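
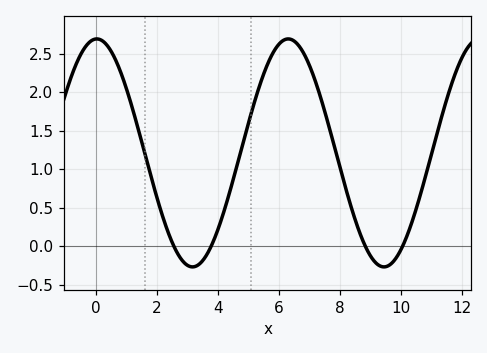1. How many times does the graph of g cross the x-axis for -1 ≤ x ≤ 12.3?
4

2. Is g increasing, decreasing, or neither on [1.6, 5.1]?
neither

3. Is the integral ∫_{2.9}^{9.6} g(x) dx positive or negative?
positive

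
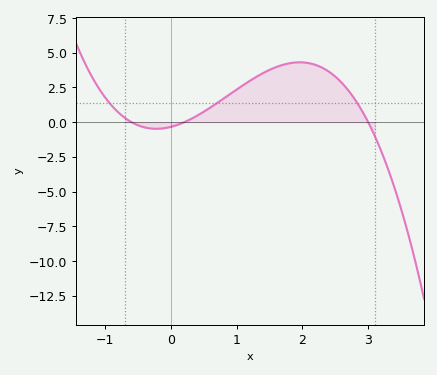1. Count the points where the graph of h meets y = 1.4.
3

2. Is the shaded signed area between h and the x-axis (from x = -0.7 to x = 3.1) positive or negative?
positive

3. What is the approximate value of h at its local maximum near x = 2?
4.31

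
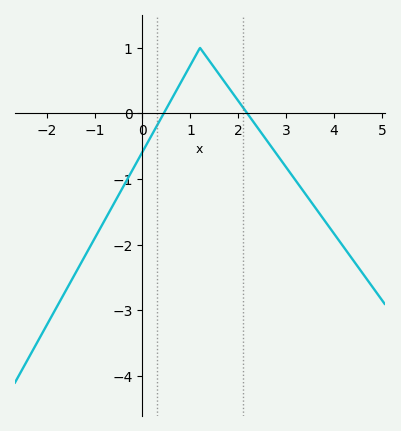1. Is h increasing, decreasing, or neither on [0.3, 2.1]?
neither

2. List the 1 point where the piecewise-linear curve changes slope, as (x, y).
(1.2, 1)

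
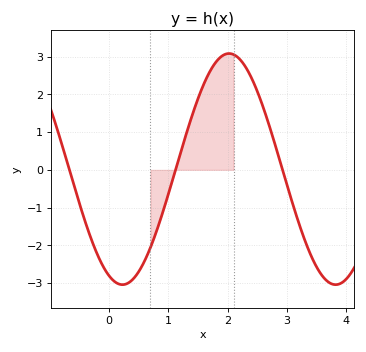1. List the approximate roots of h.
-0.665, 1.12, 2.93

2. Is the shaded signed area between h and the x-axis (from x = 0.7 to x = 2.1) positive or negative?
positive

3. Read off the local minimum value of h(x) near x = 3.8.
-3.04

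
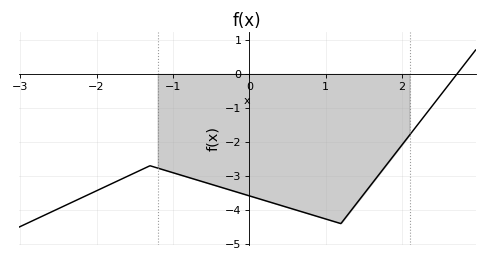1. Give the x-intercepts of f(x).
2.7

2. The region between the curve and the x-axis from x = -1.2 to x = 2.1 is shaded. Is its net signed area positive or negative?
negative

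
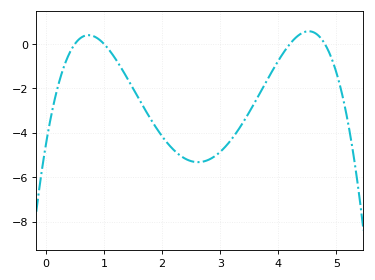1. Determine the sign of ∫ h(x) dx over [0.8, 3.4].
negative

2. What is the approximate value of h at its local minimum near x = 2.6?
-5.32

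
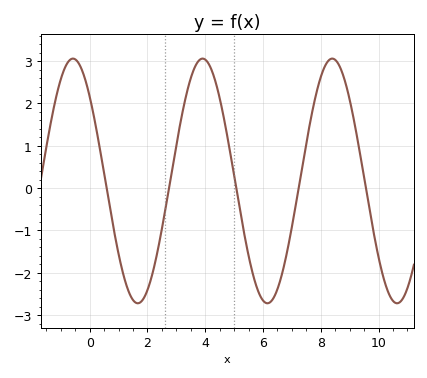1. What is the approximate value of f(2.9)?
0.628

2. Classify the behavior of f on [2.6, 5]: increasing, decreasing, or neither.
neither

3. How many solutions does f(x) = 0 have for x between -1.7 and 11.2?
5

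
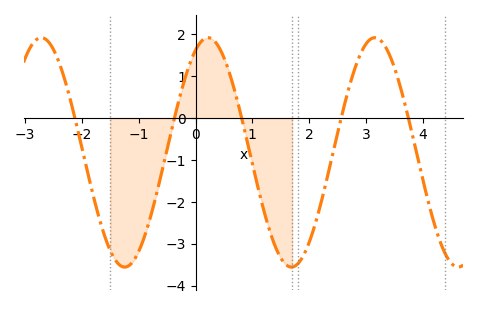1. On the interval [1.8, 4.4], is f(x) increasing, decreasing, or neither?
neither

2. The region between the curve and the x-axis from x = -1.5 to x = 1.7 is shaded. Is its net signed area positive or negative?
negative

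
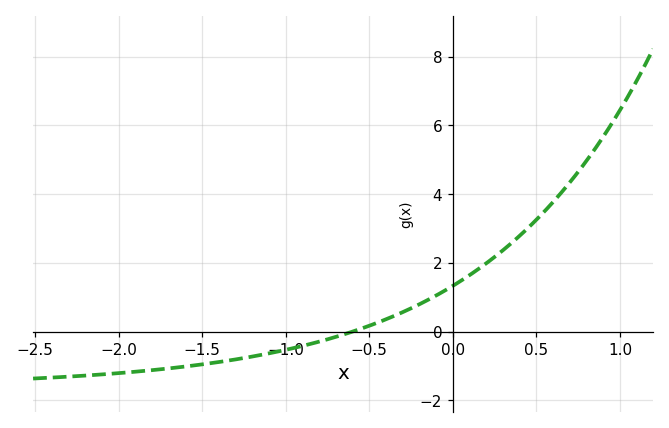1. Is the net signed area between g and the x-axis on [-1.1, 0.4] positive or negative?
positive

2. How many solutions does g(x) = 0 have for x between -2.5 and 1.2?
1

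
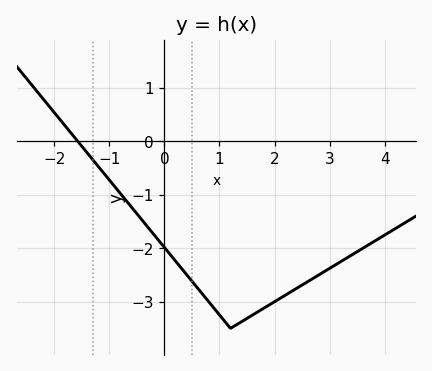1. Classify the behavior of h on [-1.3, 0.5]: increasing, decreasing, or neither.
decreasing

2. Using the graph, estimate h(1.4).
-3.4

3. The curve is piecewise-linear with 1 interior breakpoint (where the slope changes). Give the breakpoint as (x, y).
(1.2, -3.5)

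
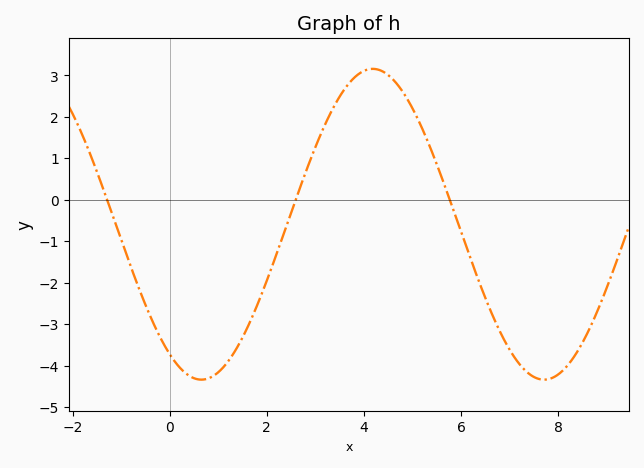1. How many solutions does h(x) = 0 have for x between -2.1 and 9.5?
3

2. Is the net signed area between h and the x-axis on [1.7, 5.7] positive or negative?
positive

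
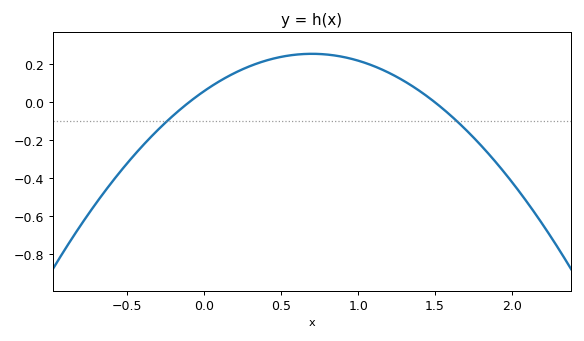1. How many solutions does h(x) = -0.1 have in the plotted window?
2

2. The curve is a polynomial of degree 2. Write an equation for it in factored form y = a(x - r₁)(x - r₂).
y = -0.4(x + 0.1)(x - 1.5)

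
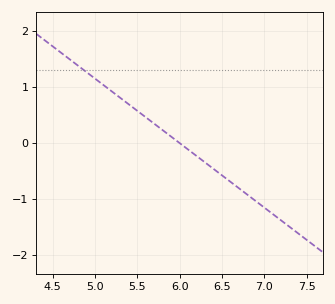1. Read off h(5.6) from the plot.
0.5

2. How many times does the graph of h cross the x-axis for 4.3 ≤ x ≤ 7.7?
1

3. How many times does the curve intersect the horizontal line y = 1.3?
1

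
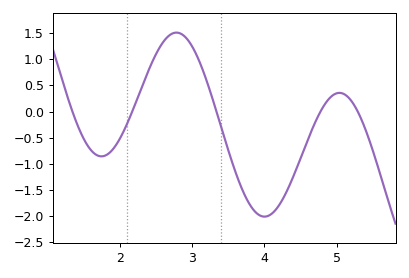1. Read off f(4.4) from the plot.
-1.25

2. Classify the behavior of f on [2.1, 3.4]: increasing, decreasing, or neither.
neither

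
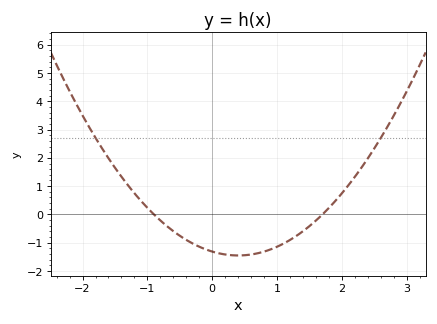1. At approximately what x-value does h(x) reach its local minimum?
0.4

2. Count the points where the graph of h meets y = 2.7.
2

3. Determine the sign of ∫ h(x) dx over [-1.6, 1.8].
negative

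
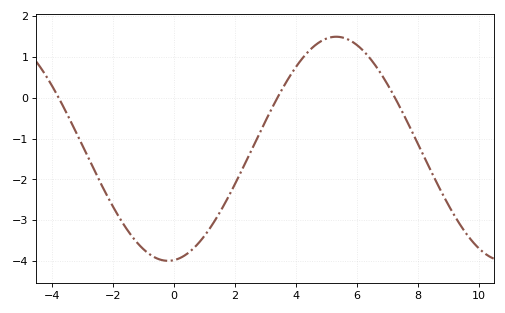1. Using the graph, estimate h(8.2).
-1.45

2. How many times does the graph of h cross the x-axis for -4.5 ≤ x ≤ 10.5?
3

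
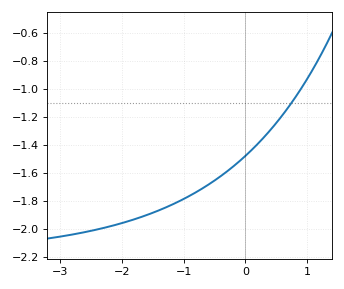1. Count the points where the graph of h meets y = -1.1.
1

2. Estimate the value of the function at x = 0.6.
-1.18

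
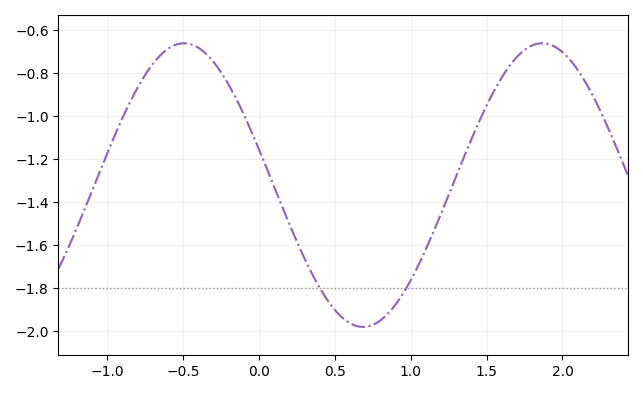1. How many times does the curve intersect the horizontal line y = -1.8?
2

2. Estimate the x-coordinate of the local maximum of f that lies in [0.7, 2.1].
1.9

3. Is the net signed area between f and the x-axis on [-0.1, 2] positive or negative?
negative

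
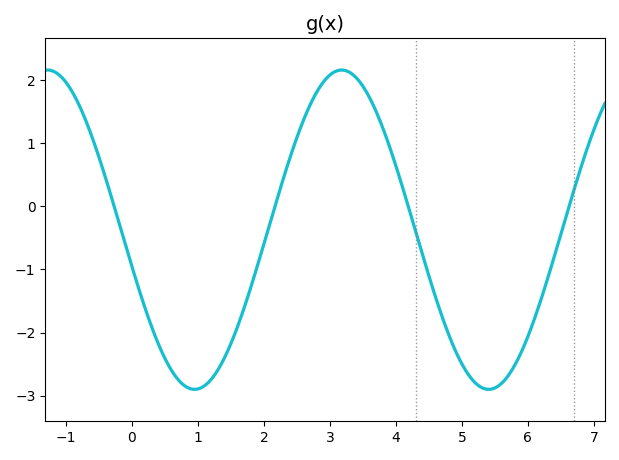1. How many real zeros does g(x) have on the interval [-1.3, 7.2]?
4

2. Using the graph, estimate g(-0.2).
-0.243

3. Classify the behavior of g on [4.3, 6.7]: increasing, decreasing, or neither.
neither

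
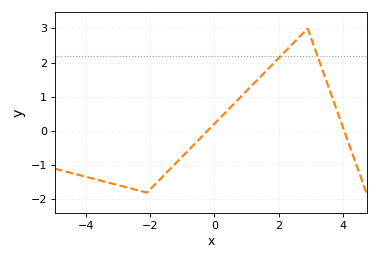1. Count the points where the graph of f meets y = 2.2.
2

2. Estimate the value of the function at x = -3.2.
-1.53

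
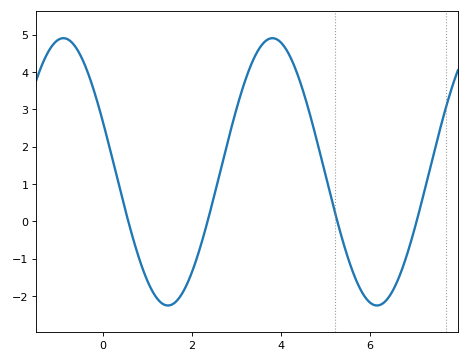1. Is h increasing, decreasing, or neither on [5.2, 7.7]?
neither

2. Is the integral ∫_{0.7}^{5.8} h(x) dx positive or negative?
positive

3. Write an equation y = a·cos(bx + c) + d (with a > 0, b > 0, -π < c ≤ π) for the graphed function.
y = 3.58cos(1.3x + 1.2) + 1.33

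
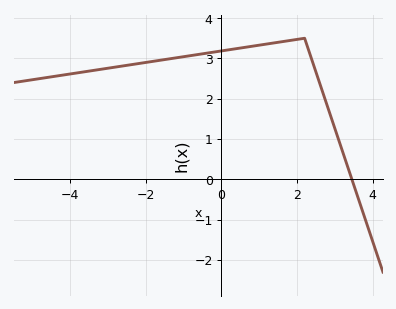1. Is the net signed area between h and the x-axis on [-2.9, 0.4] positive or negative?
positive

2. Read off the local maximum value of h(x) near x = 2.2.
3.5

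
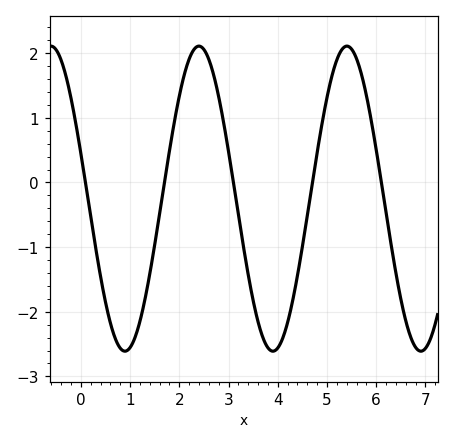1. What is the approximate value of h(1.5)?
-1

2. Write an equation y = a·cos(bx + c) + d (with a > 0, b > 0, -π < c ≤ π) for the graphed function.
y = 2.36cos(2.1x + 1.3) - 0.25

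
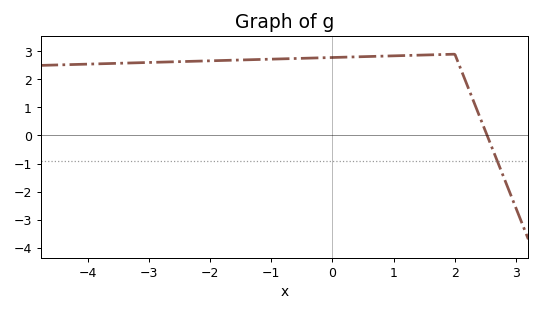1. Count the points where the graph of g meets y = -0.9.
1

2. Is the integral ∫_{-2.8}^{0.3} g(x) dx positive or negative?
positive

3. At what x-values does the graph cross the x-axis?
2.53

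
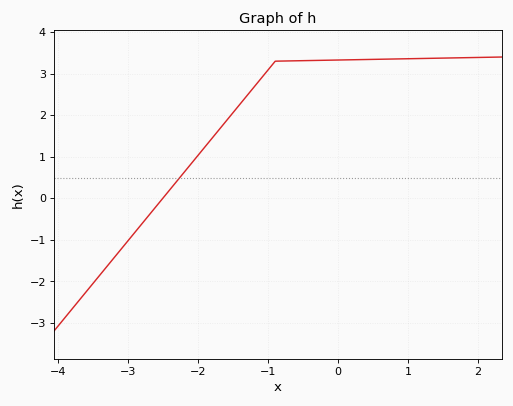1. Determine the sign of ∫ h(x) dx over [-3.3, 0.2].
positive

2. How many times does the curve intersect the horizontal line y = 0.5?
1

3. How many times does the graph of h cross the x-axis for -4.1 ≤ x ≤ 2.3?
1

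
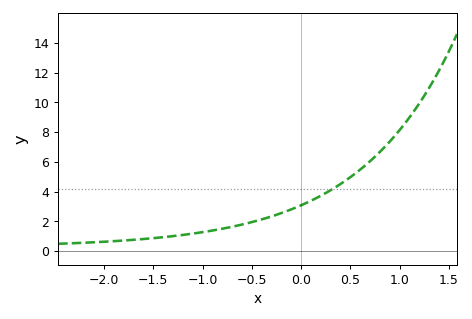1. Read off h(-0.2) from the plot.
2.6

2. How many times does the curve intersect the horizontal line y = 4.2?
1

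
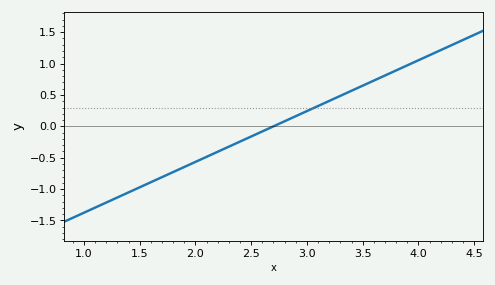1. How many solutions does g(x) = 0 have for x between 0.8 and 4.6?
1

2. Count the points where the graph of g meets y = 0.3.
1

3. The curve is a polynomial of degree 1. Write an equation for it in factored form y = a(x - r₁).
y = 0.81(x - 2.7)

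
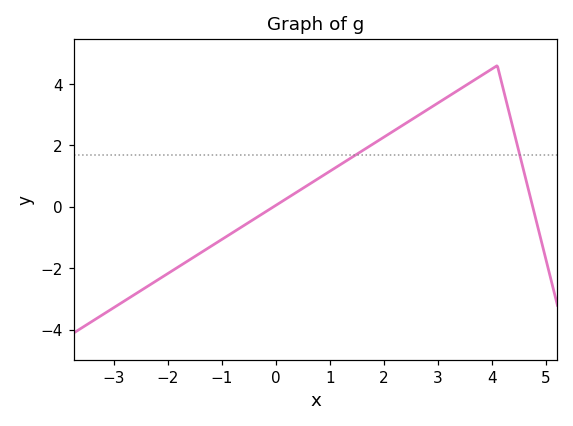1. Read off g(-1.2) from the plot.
-1.2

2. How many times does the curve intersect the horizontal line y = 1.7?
2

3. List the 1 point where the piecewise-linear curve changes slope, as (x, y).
(4.1, 4.6)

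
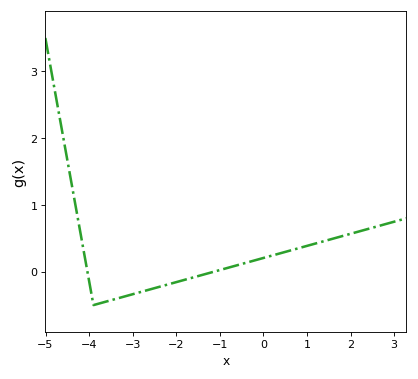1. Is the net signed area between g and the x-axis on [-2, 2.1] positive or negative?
positive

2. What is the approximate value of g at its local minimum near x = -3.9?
-0.5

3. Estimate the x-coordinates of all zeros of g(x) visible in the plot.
-4, -1.2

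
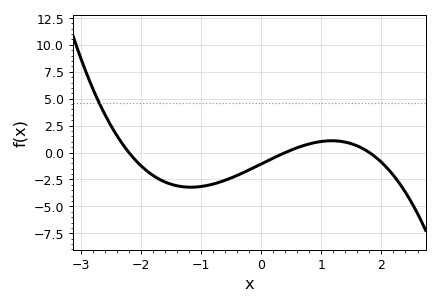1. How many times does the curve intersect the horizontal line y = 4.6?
1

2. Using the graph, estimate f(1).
1.03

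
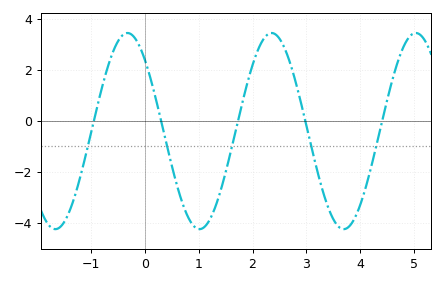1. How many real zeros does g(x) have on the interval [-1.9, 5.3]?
5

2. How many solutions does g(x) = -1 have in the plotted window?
5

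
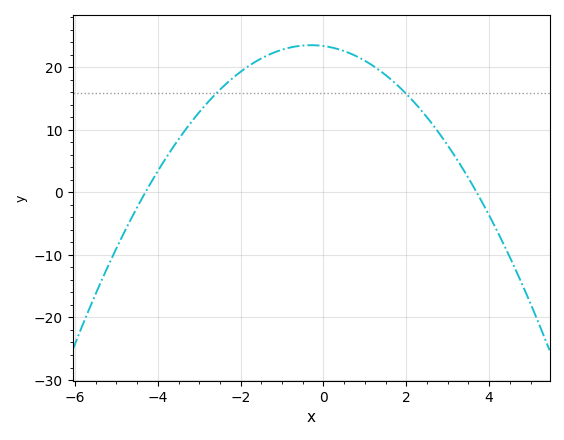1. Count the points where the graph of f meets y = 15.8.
2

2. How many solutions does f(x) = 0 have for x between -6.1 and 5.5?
2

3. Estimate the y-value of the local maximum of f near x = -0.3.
23.5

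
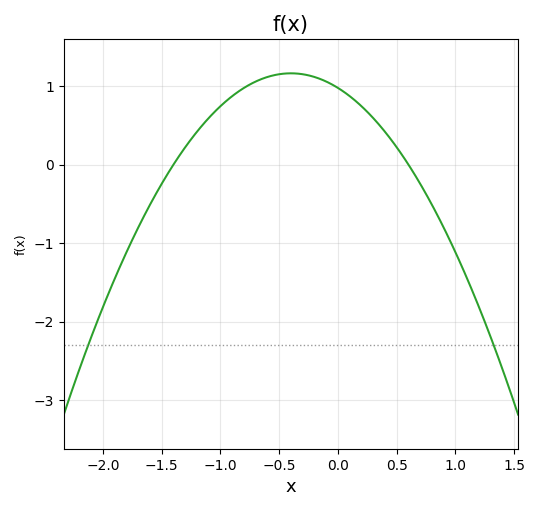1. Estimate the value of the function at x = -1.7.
-0.8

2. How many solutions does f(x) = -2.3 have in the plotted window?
2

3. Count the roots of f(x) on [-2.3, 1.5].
2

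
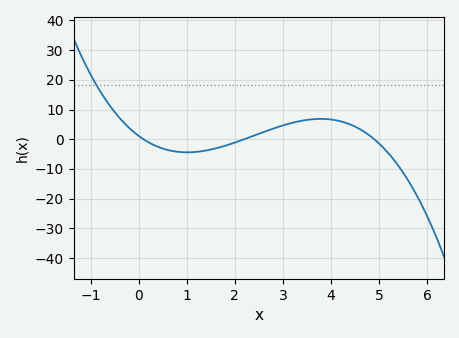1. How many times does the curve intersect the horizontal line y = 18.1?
1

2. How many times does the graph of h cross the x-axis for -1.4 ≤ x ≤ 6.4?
3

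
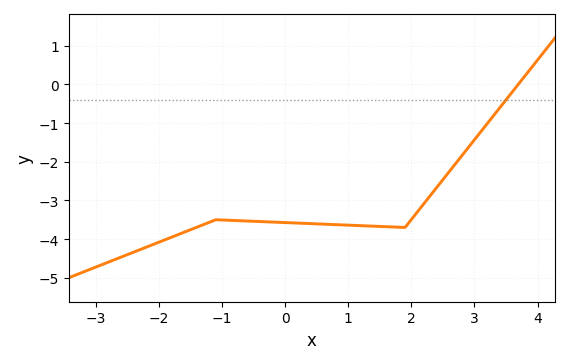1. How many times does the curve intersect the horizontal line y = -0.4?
1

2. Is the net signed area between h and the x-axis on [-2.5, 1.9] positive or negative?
negative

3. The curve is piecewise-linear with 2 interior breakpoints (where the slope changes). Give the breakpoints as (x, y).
(-1.1, -3.5); (1.9, -3.7)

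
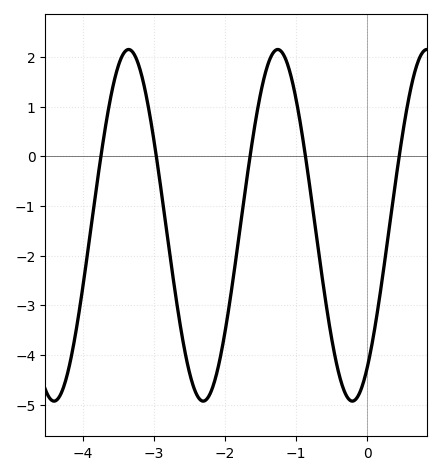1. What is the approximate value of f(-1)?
1.15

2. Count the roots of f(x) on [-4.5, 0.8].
5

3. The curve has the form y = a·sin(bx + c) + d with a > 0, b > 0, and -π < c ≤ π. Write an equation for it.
y = 3.54sin(2.99x - 0.95) - 1.39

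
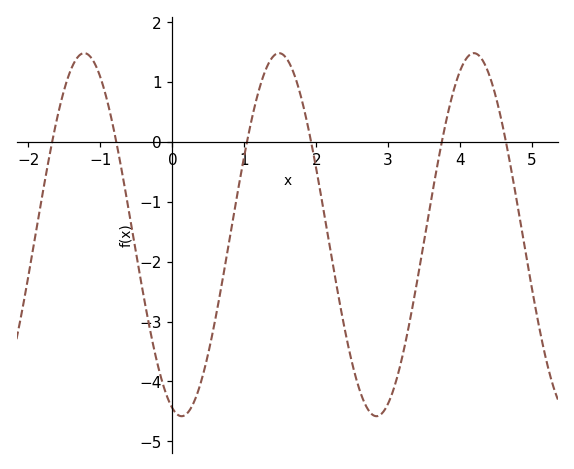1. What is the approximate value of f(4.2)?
1.5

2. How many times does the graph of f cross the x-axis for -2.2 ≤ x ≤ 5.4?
6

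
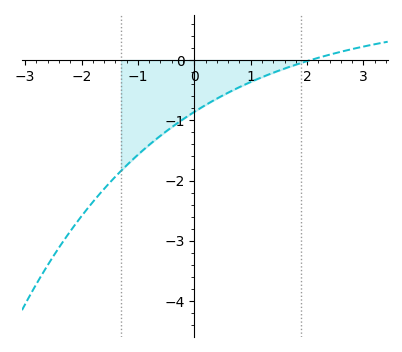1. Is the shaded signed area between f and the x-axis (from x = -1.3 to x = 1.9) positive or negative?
negative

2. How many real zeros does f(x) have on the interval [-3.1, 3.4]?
1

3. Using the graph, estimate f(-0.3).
-1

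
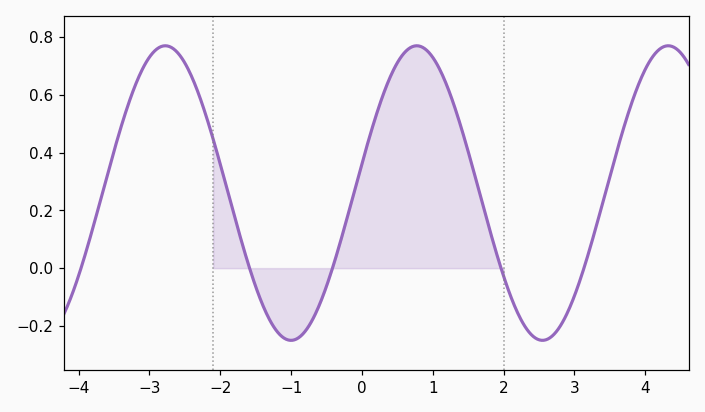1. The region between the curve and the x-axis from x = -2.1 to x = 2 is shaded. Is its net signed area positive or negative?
positive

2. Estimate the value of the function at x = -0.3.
0.095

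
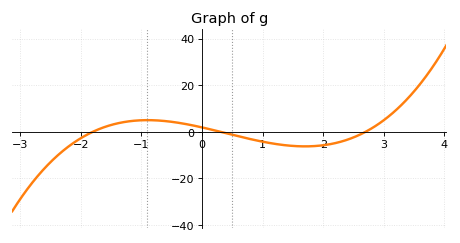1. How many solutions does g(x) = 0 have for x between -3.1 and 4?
3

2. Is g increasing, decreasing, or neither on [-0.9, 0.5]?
decreasing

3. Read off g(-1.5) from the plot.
3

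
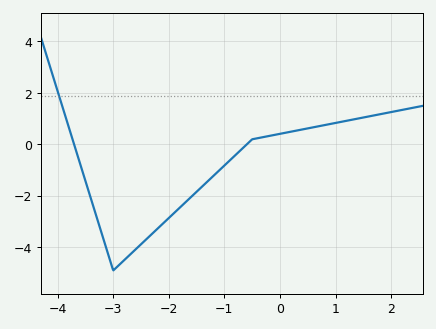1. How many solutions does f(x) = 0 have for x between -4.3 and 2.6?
2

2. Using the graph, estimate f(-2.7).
-4.2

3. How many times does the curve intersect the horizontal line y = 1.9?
1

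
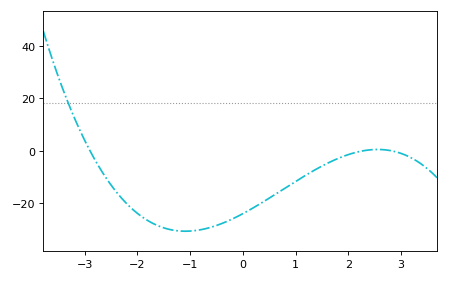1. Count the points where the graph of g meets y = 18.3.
1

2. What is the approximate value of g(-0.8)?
-30.2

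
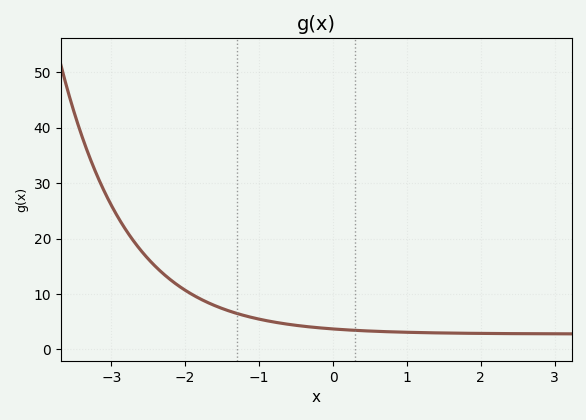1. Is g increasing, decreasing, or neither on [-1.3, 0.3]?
decreasing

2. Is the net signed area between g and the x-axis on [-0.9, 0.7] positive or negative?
positive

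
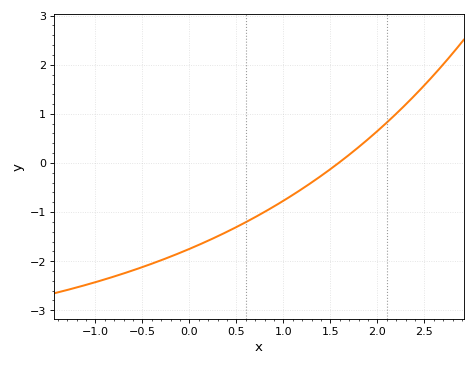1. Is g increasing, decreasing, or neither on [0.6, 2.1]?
increasing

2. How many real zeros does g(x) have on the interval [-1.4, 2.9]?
1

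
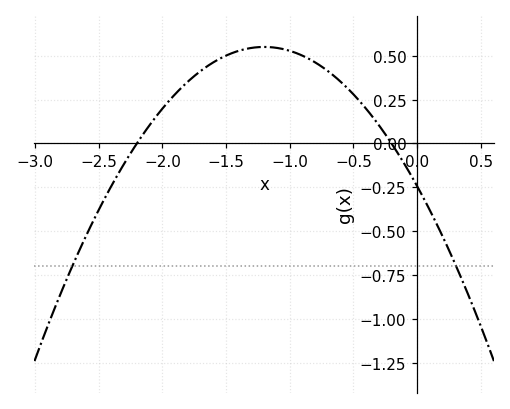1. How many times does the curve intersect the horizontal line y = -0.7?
2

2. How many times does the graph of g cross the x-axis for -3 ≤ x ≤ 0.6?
2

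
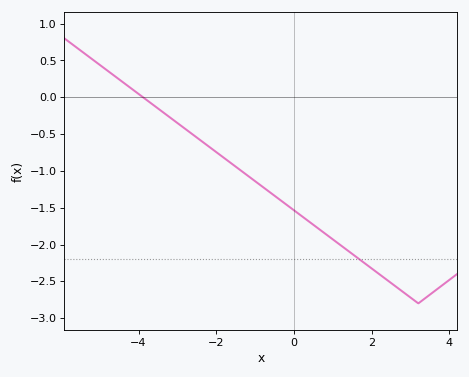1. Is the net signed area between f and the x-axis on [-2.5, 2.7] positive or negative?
negative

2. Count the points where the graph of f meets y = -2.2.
1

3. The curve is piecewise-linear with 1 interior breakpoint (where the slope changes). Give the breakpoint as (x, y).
(3.2, -2.8)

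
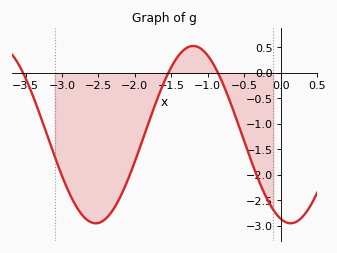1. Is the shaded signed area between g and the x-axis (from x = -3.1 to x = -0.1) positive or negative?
negative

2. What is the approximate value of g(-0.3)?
-2.11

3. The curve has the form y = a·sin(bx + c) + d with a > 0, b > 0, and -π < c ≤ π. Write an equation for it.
y = 1.74sin(2.35x - 1.89) - 1.21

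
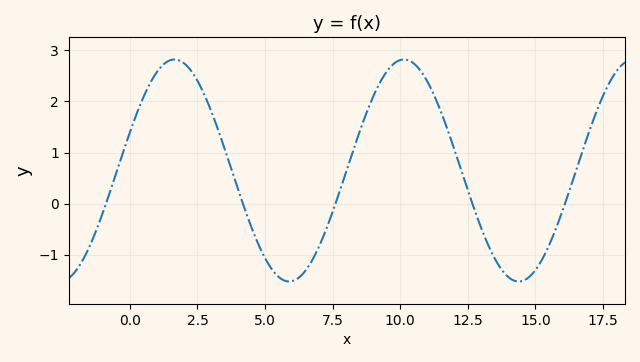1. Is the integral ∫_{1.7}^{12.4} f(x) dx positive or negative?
positive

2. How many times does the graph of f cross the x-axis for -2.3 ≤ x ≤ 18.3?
5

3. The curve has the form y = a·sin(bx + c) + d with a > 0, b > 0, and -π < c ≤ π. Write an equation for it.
y = 2.17sin(0.74x + 0.35) + 0.65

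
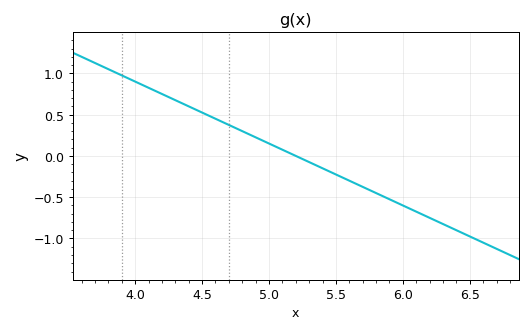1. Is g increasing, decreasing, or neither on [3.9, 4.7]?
decreasing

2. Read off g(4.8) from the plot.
0.3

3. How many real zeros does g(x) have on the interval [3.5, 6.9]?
1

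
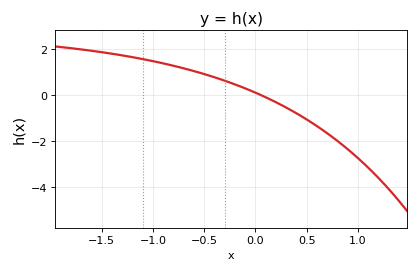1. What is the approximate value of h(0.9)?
-2.35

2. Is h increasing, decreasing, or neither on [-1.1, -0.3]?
decreasing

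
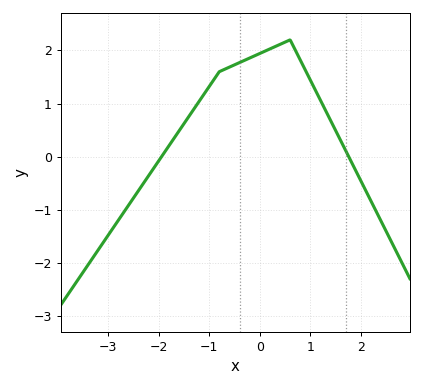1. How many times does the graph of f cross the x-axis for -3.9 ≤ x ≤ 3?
2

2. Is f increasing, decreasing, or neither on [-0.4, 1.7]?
neither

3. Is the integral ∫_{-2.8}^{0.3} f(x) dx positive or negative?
positive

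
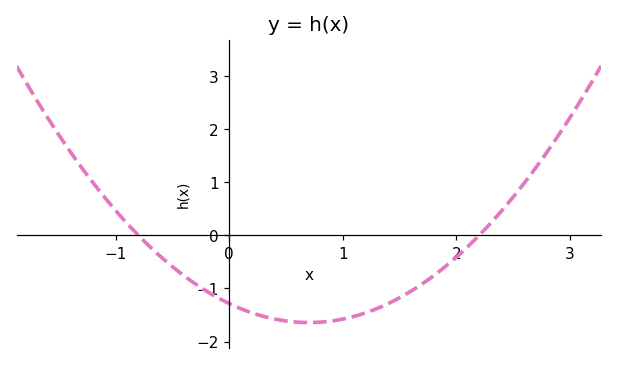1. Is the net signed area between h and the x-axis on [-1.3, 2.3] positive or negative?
negative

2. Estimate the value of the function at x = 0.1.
-1.4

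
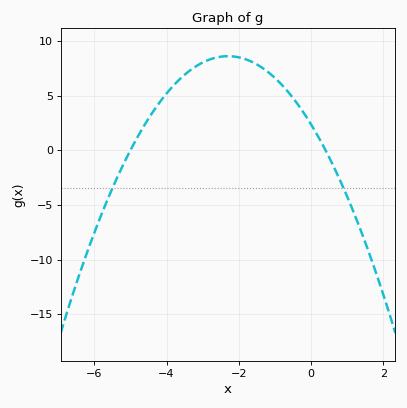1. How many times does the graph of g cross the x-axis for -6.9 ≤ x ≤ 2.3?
2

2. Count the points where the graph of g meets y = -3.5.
2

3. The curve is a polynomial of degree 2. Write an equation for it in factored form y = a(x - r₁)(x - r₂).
y = -1.18(x + 5)(x - 0.4)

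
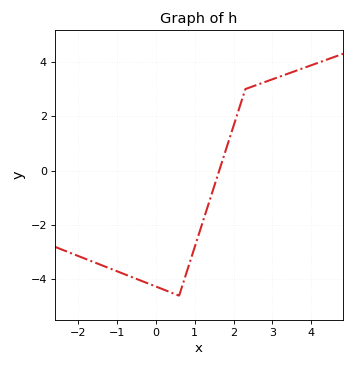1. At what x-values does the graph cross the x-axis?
1.63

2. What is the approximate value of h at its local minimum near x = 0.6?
-4.6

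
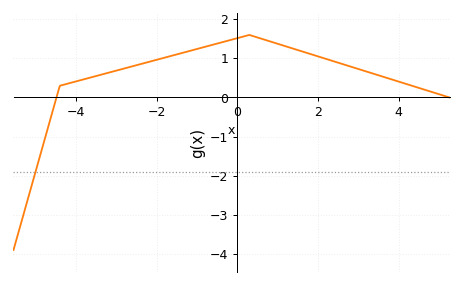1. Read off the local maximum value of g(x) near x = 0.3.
1.6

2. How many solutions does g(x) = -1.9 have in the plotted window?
1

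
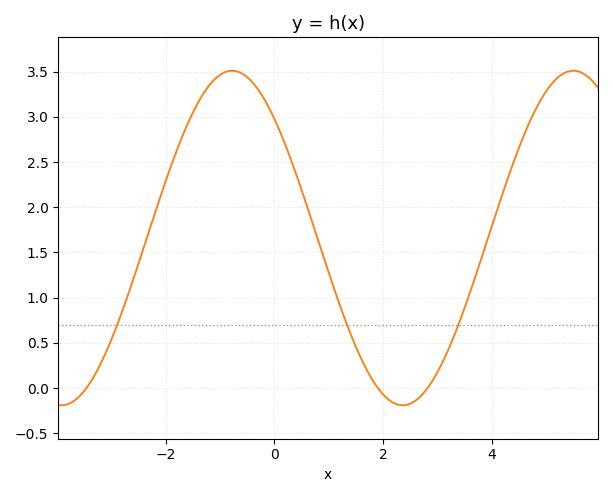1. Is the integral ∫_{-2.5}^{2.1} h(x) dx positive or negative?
positive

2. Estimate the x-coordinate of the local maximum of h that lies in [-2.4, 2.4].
-0.781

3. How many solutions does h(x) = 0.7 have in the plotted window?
3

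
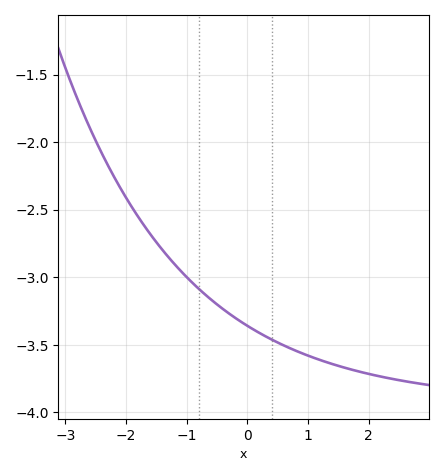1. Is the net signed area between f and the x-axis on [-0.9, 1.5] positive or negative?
negative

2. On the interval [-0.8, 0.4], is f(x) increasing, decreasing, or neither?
decreasing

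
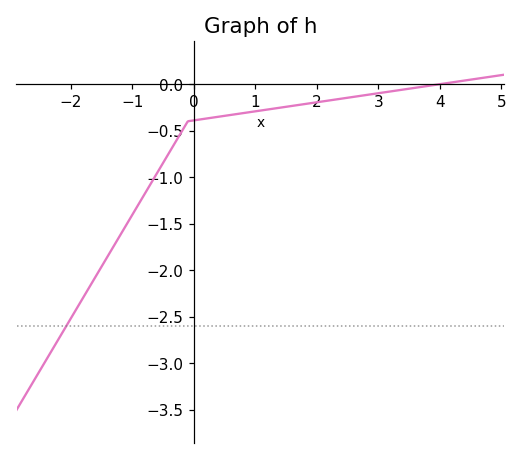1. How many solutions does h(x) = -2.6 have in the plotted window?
1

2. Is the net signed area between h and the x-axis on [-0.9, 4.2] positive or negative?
negative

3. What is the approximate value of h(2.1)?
-0.2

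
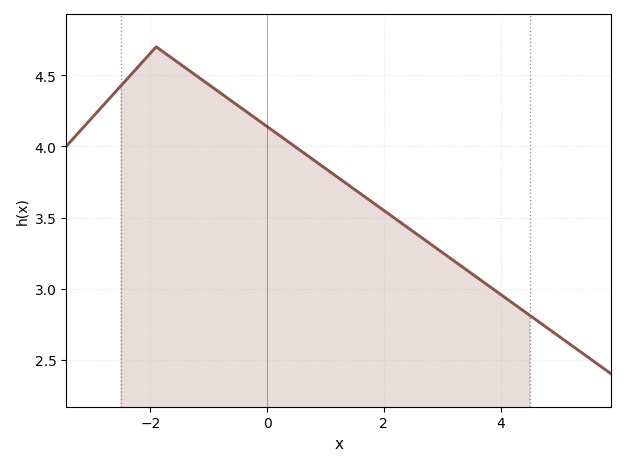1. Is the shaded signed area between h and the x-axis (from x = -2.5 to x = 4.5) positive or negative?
positive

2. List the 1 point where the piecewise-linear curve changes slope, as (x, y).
(-1.9, 4.7)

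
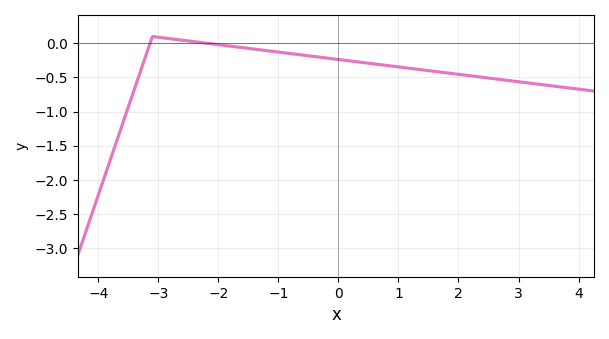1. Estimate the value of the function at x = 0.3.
-0.25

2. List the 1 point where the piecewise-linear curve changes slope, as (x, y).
(-3.1, 0.1)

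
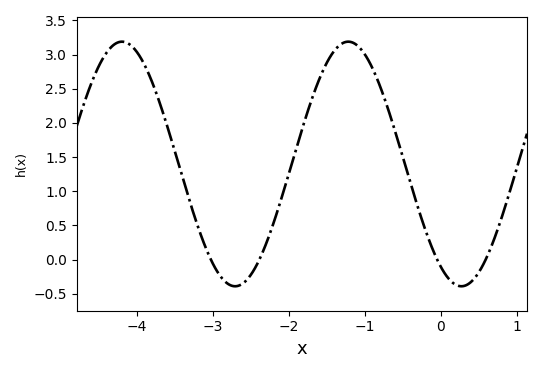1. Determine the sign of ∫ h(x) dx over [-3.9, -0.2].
positive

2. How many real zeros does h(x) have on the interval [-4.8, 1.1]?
4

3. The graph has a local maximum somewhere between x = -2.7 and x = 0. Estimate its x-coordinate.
-1.2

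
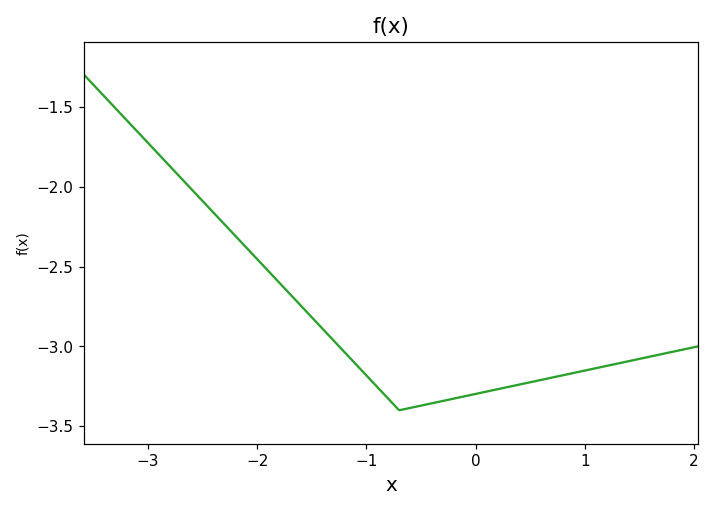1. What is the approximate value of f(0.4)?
-3.25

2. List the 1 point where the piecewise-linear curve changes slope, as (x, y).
(-0.7, -3.4)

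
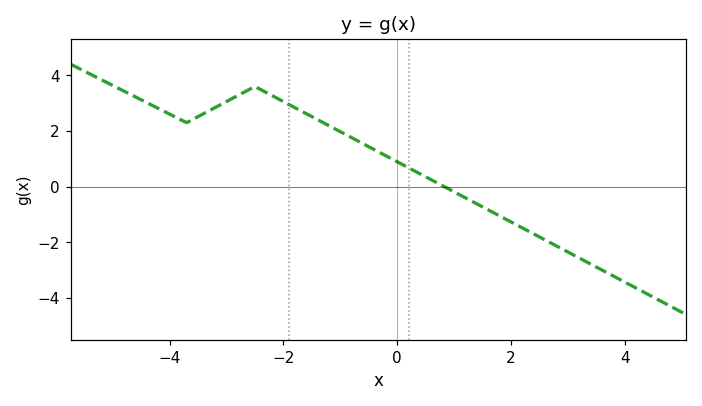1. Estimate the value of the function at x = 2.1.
-1.37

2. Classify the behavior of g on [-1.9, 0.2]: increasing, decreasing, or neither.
decreasing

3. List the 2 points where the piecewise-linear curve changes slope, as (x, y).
(-3.7, 2.3); (-2.5, 3.6)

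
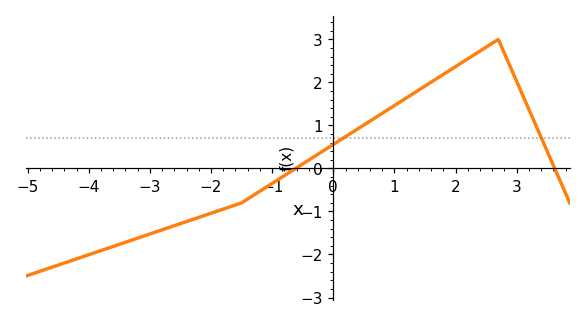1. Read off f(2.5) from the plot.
2.82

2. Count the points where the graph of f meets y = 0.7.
2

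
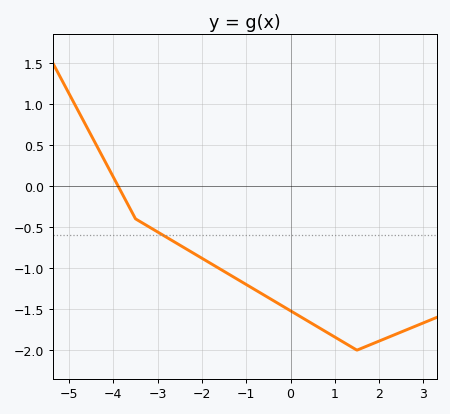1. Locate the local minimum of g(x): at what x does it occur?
1.6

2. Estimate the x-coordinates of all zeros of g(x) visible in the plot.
-3.8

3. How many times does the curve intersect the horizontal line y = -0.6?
1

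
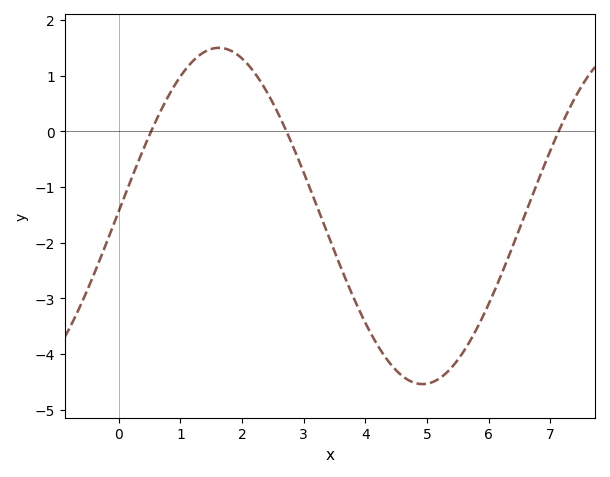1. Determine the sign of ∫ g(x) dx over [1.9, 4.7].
negative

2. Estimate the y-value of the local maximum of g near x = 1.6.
1.5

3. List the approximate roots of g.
0.524, 2.72, 7.14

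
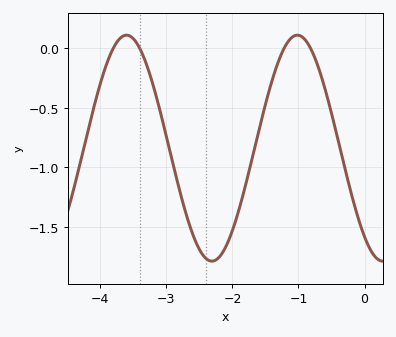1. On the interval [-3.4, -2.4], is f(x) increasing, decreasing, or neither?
decreasing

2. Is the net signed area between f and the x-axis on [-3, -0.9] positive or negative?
negative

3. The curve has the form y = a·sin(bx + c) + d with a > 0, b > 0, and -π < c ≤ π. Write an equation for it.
y = 0.95sin(2.4x - 2.2) - 0.84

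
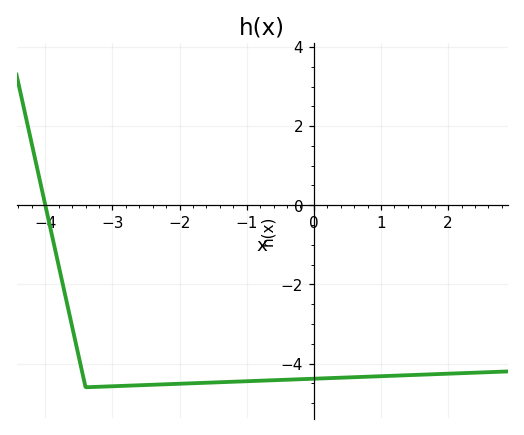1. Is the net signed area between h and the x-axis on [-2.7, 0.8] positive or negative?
negative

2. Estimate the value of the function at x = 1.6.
-4.2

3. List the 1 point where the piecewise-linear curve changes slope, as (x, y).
(-3.4, -4.6)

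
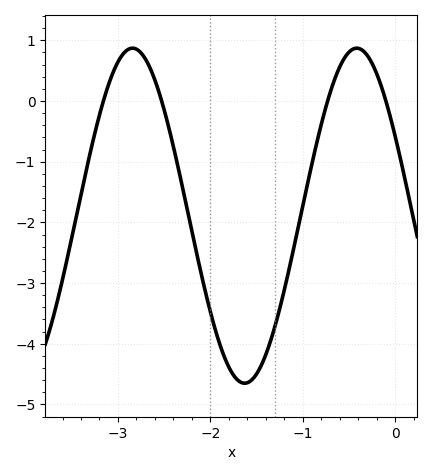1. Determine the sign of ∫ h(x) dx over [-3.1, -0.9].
negative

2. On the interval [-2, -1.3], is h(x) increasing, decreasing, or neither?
neither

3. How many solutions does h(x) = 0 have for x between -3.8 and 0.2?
4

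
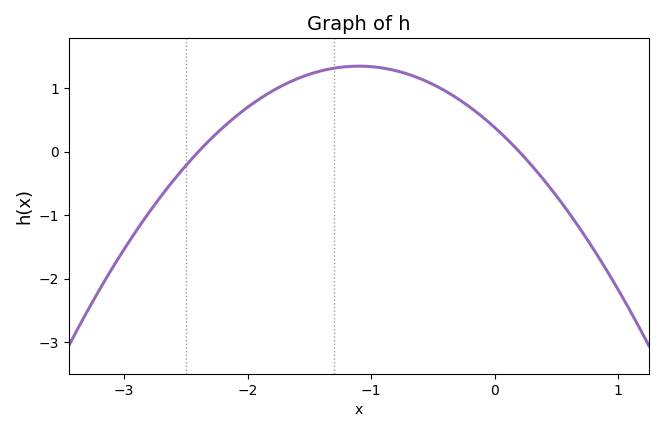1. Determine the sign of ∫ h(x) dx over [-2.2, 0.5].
positive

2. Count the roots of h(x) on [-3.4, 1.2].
2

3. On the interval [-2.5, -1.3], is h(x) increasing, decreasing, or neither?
increasing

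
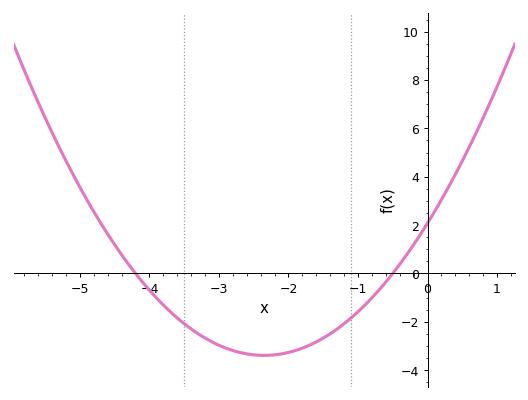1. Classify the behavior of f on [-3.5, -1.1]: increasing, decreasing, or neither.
neither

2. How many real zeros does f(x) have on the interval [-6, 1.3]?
2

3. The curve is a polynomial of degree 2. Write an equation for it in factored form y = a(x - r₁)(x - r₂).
y = 0.99(x + 4.2)(x + 0.5)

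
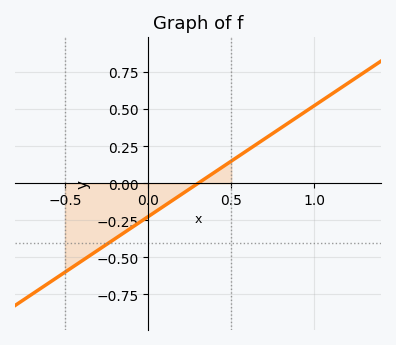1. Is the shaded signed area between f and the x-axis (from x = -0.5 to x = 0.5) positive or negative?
negative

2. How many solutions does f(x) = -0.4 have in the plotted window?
1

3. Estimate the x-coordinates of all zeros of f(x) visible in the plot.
0.3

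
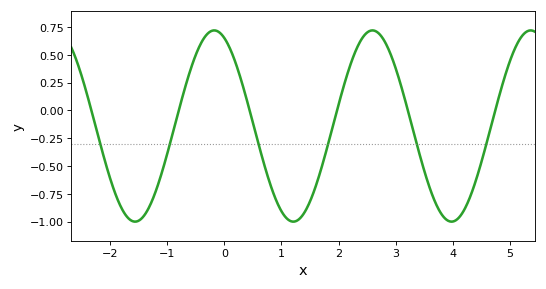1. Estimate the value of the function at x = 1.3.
-0.98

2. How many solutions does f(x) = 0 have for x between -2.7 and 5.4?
6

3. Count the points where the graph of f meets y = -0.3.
6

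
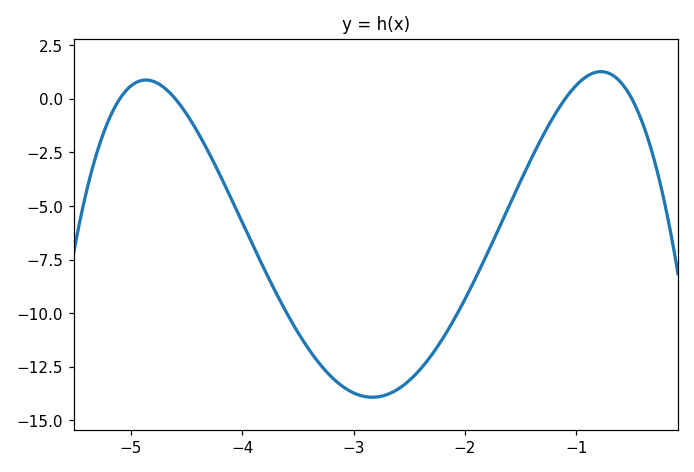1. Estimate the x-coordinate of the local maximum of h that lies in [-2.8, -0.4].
-0.8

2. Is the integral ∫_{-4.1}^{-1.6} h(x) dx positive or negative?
negative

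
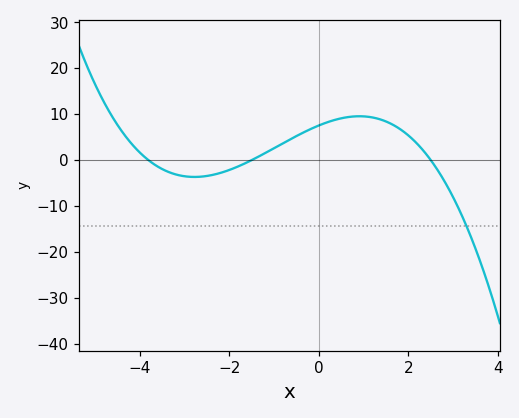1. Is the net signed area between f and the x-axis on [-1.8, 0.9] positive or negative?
positive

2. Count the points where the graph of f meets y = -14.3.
1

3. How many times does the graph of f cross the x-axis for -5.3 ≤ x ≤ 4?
3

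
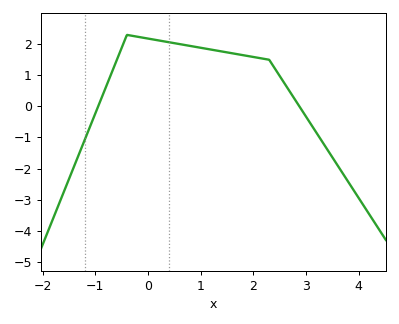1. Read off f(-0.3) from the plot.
2.3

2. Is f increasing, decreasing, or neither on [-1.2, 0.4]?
neither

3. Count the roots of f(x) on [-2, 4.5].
2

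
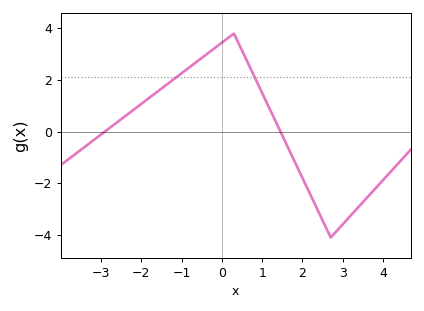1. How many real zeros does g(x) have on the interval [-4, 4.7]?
2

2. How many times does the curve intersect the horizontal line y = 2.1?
2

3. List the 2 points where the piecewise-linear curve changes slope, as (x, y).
(0.3, 3.8); (2.7, -4.1)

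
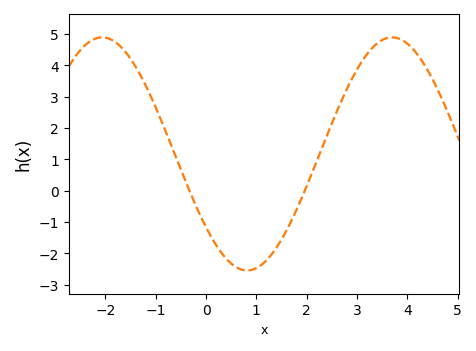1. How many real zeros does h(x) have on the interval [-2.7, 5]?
2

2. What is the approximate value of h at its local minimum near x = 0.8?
-2.55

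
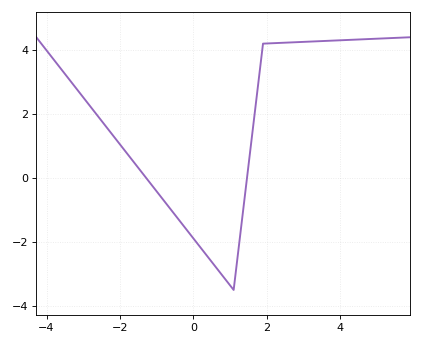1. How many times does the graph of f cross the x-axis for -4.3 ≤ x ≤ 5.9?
2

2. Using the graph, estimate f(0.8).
-3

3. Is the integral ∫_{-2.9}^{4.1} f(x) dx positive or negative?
positive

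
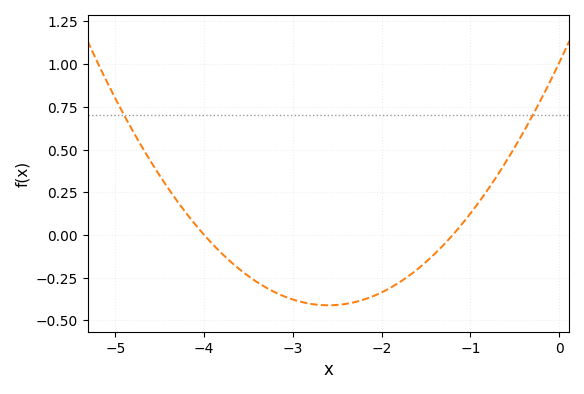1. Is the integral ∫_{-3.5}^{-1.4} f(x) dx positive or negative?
negative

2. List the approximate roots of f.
-4, -1.2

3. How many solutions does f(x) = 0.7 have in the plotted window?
2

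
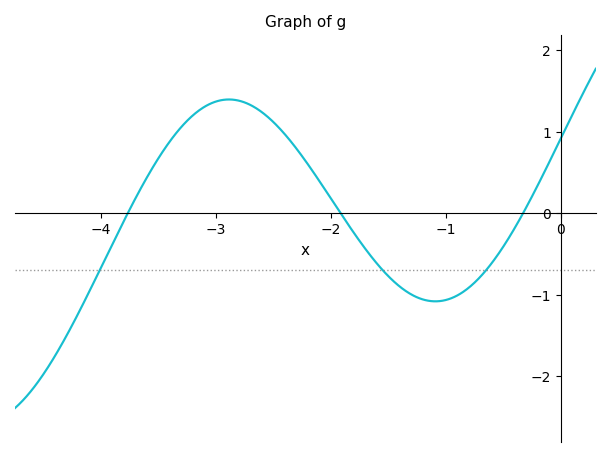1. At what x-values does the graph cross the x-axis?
-3.8, -1.9, -0.3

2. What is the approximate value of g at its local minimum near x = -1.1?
-1.1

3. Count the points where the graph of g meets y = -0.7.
3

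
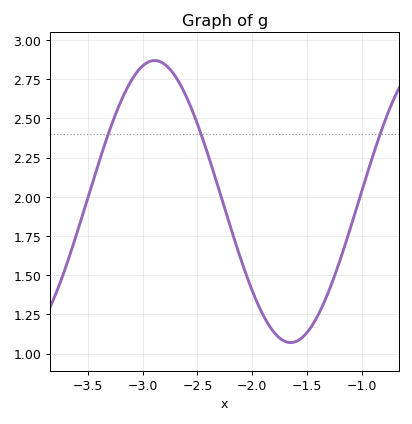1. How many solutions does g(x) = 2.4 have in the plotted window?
3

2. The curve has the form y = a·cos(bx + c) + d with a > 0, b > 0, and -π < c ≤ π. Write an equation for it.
y = 0.9cos(2.53x + 1.03) + 1.97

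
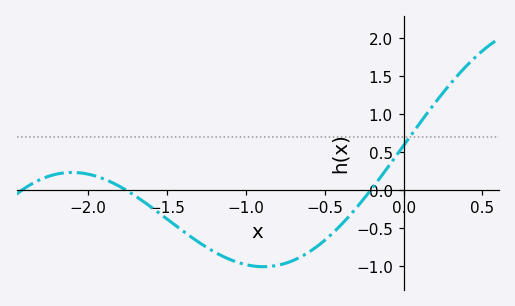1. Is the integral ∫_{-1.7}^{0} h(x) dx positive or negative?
negative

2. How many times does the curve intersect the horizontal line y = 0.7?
1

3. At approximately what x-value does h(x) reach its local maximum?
-2.1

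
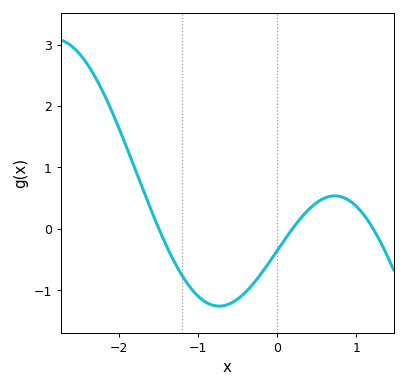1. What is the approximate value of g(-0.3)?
-0.893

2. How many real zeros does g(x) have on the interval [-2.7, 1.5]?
3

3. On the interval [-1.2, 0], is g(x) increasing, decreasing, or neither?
neither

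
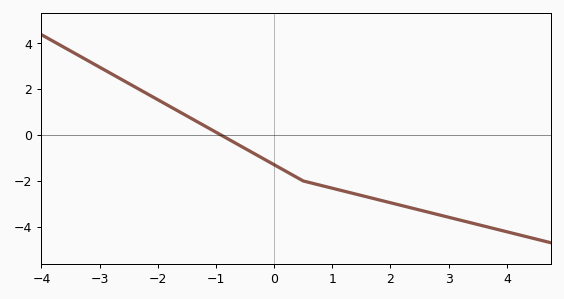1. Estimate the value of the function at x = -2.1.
1.69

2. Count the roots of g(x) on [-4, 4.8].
1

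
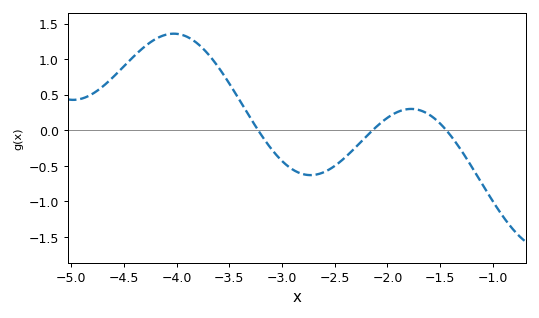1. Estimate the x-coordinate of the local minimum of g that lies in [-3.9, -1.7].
-2.73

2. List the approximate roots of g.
-3.23, -2.14, -1.44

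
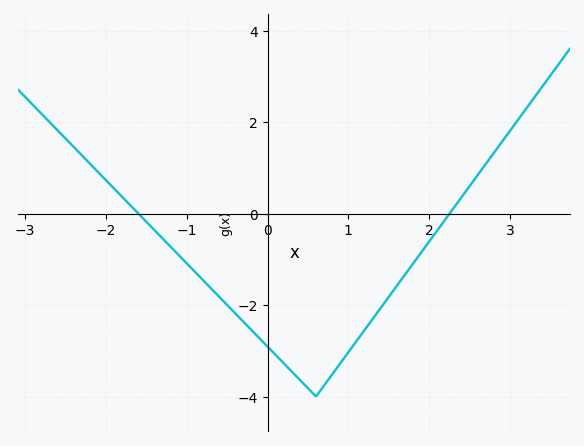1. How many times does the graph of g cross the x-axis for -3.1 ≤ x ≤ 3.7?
2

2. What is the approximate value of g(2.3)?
0.113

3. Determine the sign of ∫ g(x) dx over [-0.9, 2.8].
negative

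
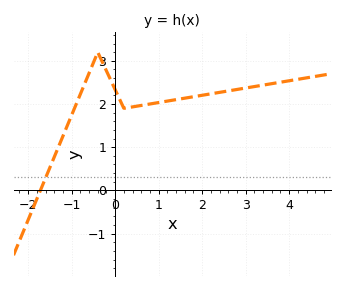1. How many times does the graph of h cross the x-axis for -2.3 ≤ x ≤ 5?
1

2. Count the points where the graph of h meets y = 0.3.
1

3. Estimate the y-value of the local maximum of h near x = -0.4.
3.2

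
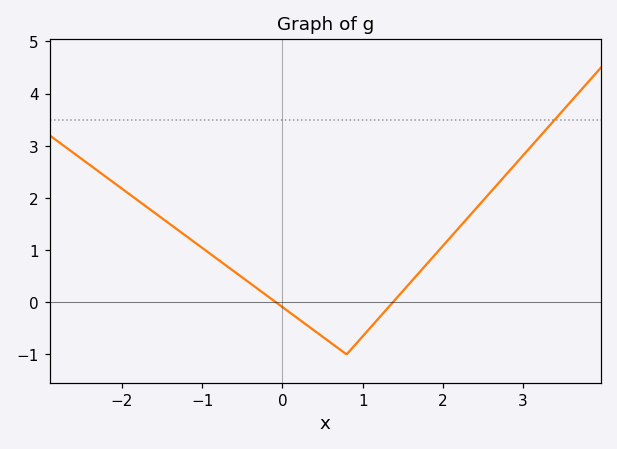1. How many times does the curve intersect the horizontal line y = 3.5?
1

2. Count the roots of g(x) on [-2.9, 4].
2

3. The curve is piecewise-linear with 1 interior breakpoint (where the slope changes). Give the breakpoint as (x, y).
(0.8, -1)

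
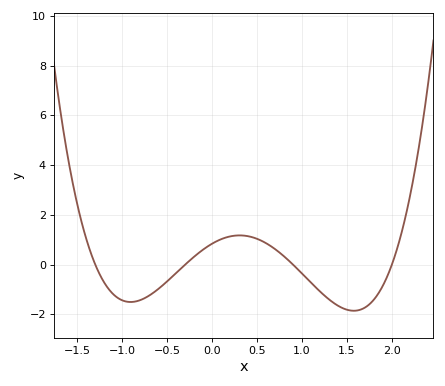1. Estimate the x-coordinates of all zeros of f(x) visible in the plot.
-1.3, -0.3, 0.9, 2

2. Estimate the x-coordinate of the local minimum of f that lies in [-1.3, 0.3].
-0.907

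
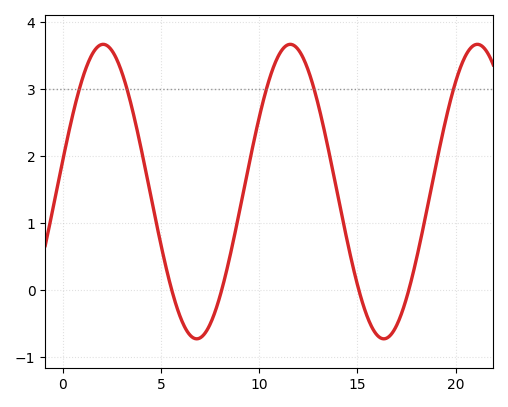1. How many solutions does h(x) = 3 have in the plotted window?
5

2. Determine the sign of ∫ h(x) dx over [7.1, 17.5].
positive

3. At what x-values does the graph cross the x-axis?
5.5, 8, 15, 17.5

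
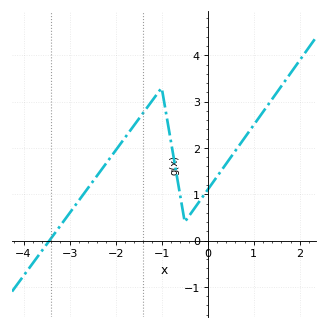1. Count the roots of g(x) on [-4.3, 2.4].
1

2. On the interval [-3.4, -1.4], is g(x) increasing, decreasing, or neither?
increasing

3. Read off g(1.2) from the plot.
2.78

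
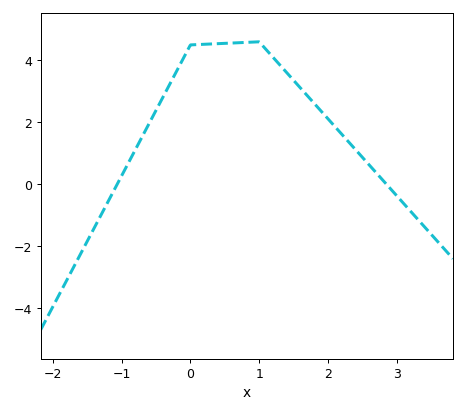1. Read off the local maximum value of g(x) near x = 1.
4.6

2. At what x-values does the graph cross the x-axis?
-1.07, 2.85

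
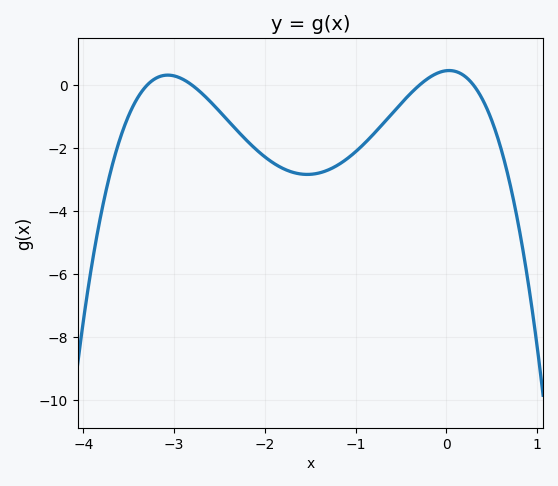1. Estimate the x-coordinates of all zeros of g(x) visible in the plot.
-3.3, -2.8, -0.3, 0.3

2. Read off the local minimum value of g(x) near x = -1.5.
-2.83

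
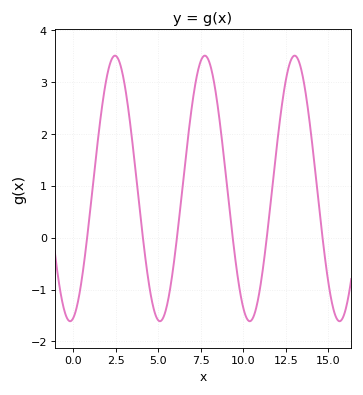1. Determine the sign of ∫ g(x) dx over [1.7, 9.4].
positive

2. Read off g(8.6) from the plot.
2.27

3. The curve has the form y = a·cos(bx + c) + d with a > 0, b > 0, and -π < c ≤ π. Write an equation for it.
y = 2.56cos(1.19x - 2.92) + 0.95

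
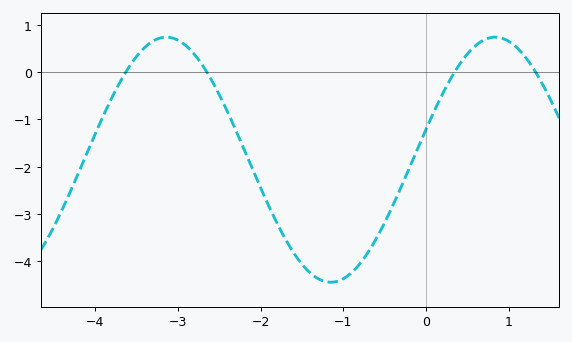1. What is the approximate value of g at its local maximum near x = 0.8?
0.7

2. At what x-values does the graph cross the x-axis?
-3.6, -2.7, 0.3, 1.3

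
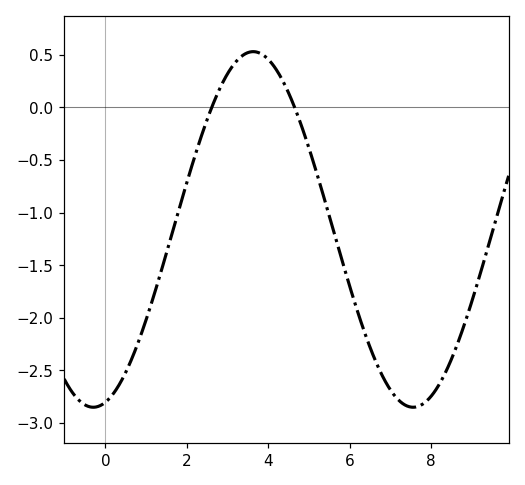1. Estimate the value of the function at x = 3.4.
0.5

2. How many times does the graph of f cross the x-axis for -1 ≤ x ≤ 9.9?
2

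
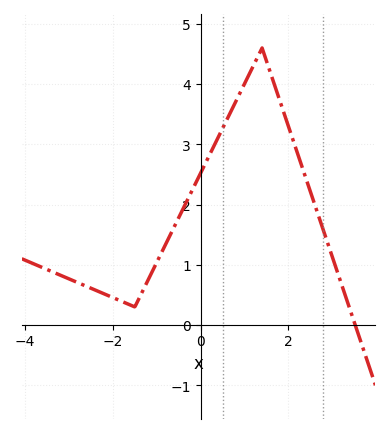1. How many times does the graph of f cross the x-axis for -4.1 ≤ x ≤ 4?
1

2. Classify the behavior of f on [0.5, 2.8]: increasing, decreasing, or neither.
neither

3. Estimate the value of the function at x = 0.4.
3.1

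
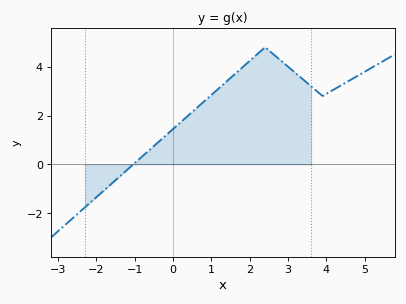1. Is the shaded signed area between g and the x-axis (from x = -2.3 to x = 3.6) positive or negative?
positive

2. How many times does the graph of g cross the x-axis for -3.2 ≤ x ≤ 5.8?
1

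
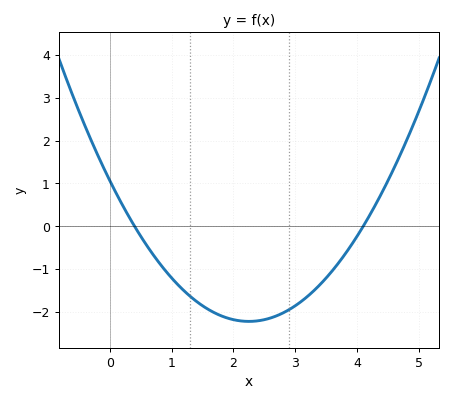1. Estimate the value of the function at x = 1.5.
-1.9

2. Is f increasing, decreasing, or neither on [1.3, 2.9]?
neither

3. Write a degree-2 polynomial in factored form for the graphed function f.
y = 0.65(x - 0.4)(x - 4.1)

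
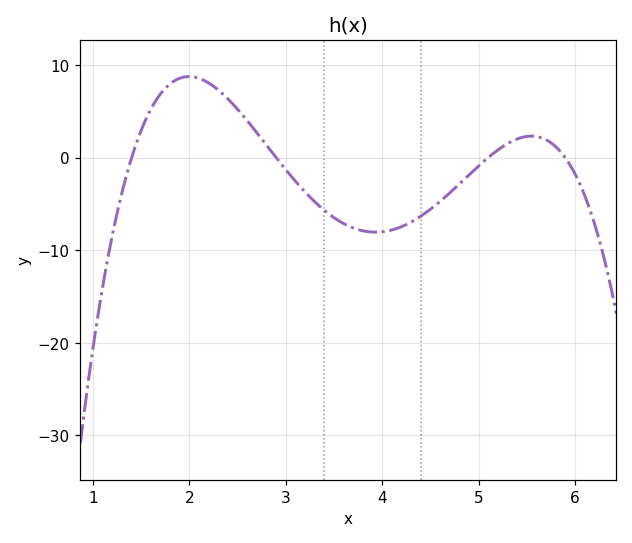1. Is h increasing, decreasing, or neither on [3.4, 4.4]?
neither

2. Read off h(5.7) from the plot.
1.94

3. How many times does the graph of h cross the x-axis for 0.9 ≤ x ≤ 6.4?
4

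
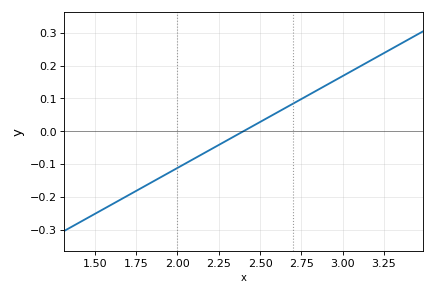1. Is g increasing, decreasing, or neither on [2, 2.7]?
increasing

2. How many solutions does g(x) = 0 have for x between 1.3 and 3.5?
1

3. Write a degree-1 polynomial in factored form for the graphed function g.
y = 0.28(x - 2.4)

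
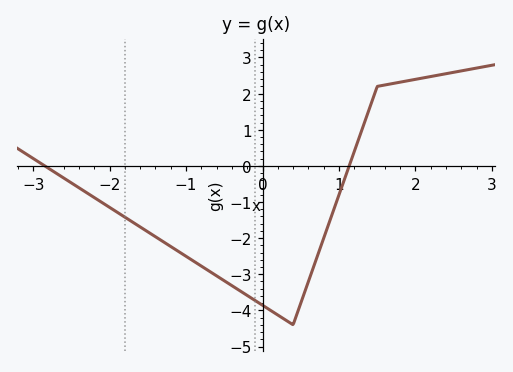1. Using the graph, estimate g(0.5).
-3.8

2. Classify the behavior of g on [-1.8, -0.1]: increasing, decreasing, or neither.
decreasing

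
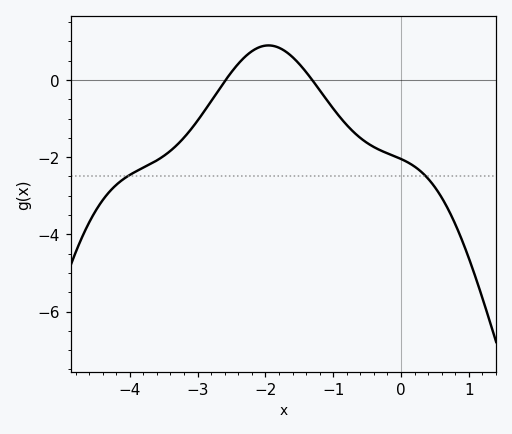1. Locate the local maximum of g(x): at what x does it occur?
-2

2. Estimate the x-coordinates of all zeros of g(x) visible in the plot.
-2.6, -1.3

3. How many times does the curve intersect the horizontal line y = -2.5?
2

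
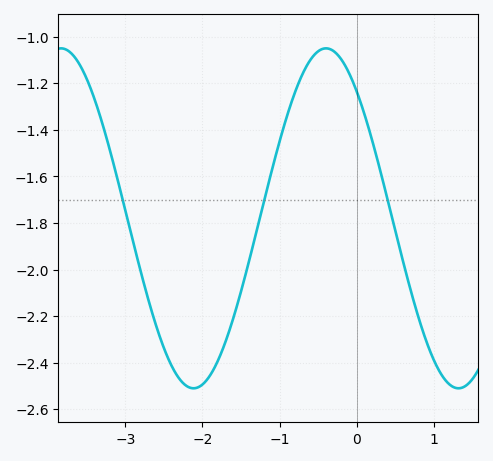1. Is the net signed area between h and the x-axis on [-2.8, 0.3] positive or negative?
negative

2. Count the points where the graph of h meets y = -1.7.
3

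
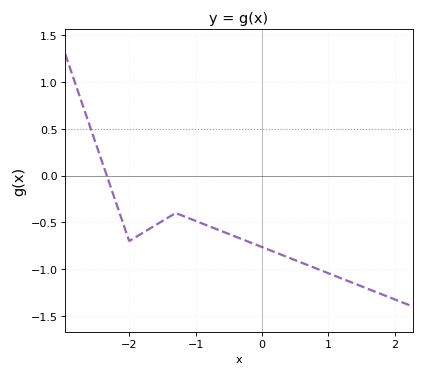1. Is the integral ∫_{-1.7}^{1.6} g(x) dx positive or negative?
negative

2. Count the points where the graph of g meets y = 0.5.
1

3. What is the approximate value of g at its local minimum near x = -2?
-0.7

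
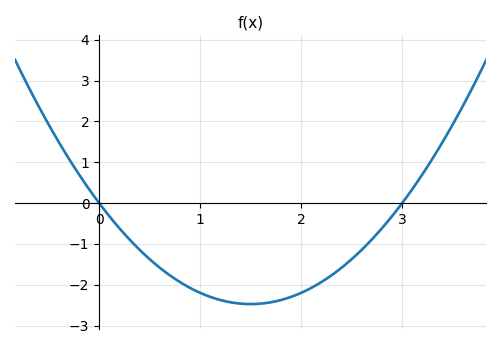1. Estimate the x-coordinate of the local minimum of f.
1.5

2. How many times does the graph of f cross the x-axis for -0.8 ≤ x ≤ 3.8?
2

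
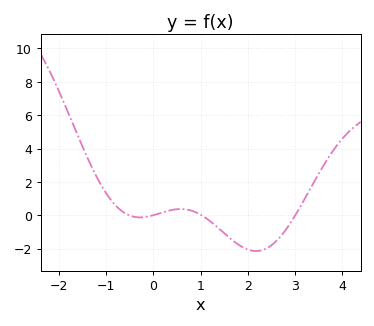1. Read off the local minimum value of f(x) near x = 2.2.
-2.2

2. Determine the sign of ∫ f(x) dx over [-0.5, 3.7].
negative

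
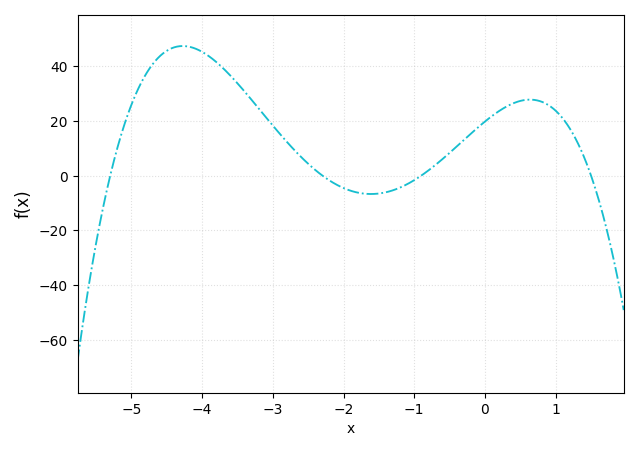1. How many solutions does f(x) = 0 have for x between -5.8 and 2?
4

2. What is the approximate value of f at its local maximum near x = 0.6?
28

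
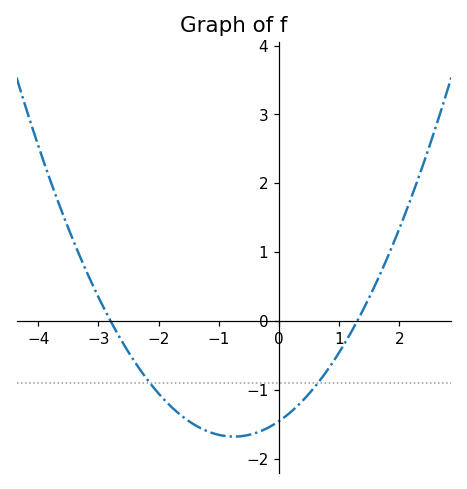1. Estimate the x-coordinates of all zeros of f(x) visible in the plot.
-2.8, 1.3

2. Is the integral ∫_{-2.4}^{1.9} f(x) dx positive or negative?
negative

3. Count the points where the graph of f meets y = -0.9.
2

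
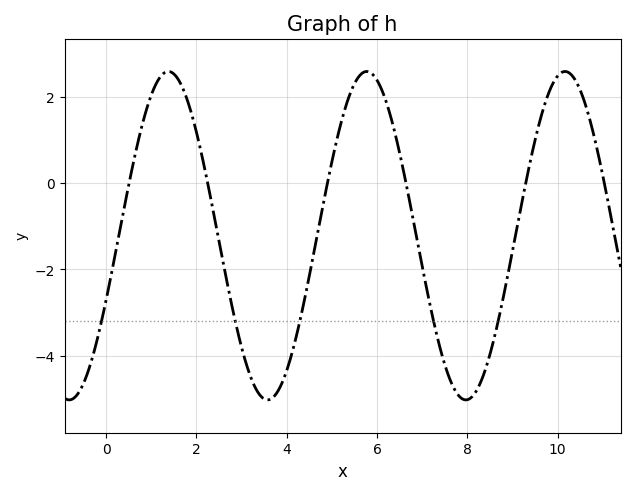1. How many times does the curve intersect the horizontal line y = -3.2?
5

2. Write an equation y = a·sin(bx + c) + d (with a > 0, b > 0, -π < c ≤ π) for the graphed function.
y = 3.8sin(1.4x - 0.4) - 1.22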